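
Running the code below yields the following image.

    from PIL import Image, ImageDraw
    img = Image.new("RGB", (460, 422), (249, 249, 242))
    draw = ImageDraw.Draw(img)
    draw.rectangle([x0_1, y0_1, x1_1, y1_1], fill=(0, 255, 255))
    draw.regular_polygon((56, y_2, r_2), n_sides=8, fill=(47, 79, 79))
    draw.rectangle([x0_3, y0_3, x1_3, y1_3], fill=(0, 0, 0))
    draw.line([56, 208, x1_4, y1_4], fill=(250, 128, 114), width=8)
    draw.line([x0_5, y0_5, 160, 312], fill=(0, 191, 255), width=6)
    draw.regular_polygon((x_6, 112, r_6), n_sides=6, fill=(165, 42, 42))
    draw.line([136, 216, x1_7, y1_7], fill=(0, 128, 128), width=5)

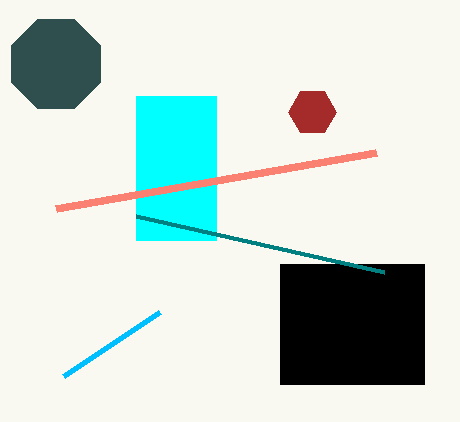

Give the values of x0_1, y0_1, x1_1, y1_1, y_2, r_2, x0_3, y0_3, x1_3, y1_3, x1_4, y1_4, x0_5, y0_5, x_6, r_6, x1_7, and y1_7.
x0_1 = 136; y0_1 = 96; x1_1 = 216; y1_1 = 240; y_2 = 64; r_2 = 48; x0_3 = 280; y0_3 = 264; x1_3 = 424; y1_3 = 384; x1_4 = 376; y1_4 = 152; x0_5 = 64; y0_5 = 376; x_6 = 312; r_6 = 24; x1_7 = 384; y1_7 = 272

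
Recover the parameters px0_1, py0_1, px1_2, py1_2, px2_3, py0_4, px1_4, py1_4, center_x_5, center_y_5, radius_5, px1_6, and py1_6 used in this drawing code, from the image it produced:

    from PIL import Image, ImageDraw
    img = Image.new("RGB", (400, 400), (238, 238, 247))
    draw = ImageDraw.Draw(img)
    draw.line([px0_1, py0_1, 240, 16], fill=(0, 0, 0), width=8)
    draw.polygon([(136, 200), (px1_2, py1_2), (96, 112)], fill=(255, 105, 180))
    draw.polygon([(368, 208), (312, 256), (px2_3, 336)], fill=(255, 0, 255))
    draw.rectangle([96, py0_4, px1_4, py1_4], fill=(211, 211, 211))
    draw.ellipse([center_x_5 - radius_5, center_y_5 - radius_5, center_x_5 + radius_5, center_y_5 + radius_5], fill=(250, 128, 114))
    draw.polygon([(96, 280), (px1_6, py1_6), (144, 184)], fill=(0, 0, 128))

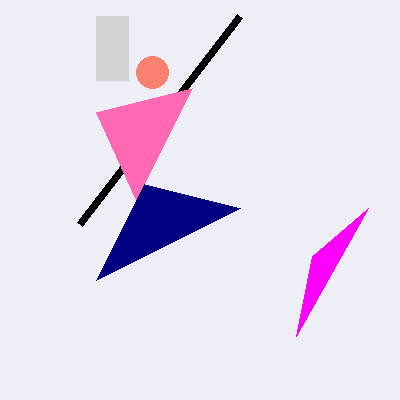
px0_1 = 80; py0_1 = 224; px1_2 = 192; py1_2 = 88; px2_3 = 296; py0_4 = 16; px1_4 = 128; py1_4 = 80; center_x_5 = 152; center_y_5 = 72; radius_5 = 16; px1_6 = 240; py1_6 = 208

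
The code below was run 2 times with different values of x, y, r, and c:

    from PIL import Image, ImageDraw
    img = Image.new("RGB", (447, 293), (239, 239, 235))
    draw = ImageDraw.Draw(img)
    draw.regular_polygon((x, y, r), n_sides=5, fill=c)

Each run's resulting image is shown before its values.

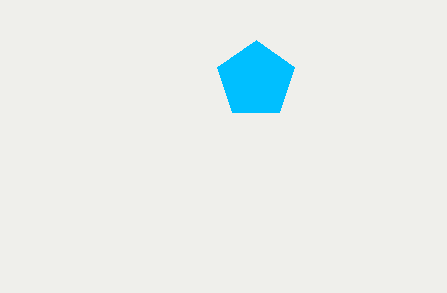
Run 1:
x = 256
y = 80
r = 40
c = 'deepskyblue'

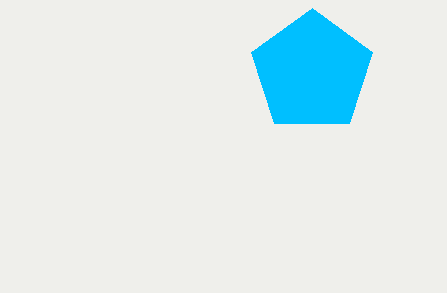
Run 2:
x = 312
y = 72
r = 64
c = 'deepskyblue'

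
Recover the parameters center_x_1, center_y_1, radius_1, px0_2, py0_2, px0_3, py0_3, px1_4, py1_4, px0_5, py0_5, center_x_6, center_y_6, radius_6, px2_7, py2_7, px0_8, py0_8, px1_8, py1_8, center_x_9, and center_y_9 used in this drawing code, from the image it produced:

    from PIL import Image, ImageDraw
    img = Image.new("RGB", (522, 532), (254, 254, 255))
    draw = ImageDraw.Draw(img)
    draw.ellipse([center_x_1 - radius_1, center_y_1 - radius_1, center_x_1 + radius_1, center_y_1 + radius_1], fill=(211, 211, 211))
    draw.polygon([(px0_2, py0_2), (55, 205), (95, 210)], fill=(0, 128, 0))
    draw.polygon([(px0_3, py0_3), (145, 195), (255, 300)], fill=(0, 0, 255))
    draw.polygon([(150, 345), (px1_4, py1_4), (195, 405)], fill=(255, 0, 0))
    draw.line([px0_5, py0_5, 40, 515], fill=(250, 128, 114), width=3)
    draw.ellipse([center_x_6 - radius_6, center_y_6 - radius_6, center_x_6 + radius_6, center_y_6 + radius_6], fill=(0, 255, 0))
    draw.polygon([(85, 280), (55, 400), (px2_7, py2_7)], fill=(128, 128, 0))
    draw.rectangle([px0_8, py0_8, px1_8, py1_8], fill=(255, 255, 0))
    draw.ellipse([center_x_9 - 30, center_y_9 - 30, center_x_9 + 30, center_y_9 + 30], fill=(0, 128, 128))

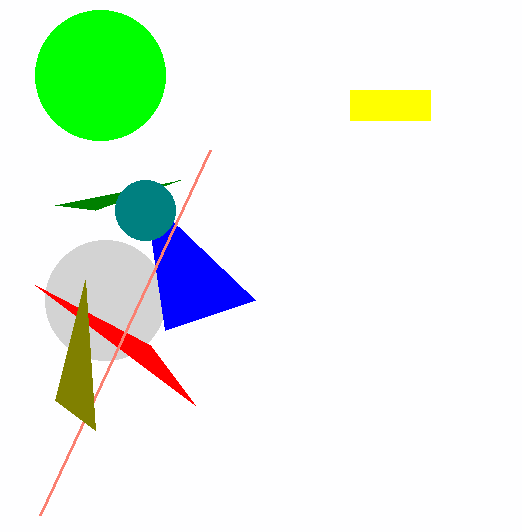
center_x_1 = 105, center_y_1 = 300, radius_1 = 60, px0_2 = 180, py0_2 = 180, px0_3 = 165, py0_3 = 330, px1_4 = 35, py1_4 = 285, px0_5 = 210, py0_5 = 150, center_x_6 = 100, center_y_6 = 75, radius_6 = 65, px2_7 = 95, py2_7 = 430, px0_8 = 350, py0_8 = 90, px1_8 = 430, py1_8 = 120, center_x_9 = 145, center_y_9 = 210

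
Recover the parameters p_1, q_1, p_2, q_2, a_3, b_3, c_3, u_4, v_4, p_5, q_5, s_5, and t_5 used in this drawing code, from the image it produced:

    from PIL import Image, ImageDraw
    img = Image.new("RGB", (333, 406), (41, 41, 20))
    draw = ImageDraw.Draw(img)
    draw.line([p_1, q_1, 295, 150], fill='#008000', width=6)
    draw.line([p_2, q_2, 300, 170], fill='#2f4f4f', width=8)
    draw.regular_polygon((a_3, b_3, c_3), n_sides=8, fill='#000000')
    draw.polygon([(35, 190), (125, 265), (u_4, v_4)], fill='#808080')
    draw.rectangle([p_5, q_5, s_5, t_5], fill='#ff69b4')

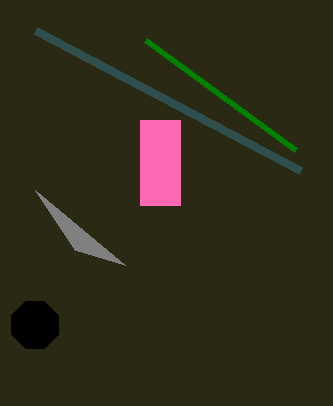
p_1 = 145
q_1 = 40
p_2 = 35
q_2 = 30
a_3 = 35
b_3 = 325
c_3 = 25
u_4 = 75
v_4 = 250
p_5 = 140
q_5 = 120
s_5 = 180
t_5 = 205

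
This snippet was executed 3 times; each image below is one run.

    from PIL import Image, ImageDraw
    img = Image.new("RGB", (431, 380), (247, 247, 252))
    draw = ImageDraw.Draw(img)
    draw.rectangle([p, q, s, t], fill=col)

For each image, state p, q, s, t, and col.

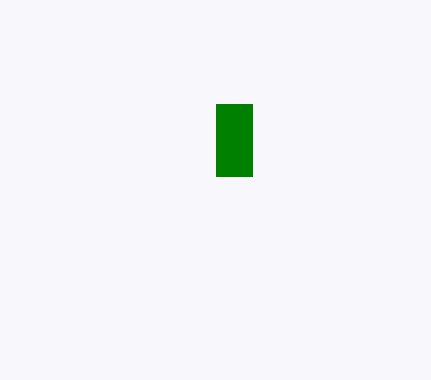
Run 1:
p = 216
q = 104
s = 252
t = 176
col = 'green'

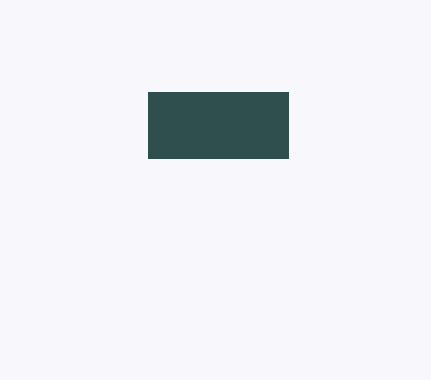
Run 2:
p = 148
q = 92
s = 288
t = 158
col = 'darkslategray'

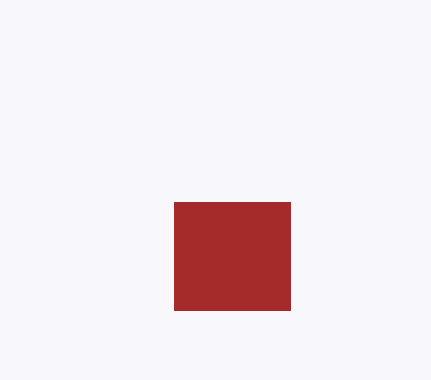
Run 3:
p = 174
q = 202
s = 290
t = 310
col = 'brown'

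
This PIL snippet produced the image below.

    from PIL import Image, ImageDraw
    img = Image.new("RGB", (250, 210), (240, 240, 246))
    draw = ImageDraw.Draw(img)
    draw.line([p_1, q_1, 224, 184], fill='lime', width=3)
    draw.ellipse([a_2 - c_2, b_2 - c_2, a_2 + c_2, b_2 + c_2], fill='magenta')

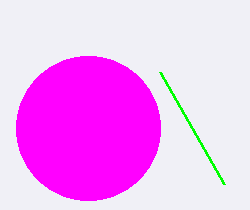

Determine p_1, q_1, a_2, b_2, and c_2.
p_1 = 160
q_1 = 72
a_2 = 88
b_2 = 128
c_2 = 72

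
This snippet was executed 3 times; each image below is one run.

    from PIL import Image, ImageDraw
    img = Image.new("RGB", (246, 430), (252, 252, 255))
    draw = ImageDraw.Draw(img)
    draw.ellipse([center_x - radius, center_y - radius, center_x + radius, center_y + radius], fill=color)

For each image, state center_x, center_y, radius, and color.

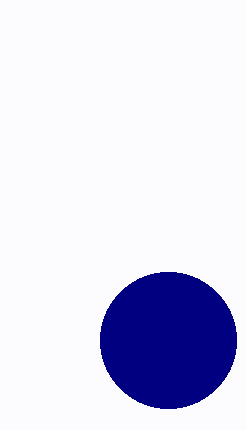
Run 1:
center_x = 168; center_y = 340; radius = 68; color = 'navy'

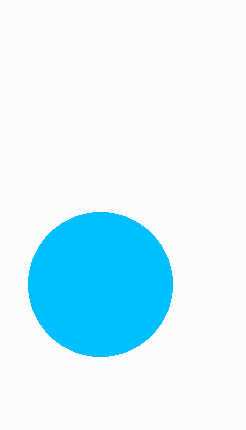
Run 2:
center_x = 100, center_y = 284, radius = 72, color = 'deepskyblue'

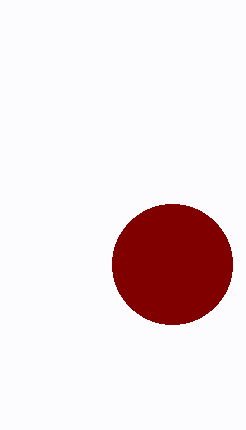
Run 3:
center_x = 172, center_y = 264, radius = 60, color = 'maroon'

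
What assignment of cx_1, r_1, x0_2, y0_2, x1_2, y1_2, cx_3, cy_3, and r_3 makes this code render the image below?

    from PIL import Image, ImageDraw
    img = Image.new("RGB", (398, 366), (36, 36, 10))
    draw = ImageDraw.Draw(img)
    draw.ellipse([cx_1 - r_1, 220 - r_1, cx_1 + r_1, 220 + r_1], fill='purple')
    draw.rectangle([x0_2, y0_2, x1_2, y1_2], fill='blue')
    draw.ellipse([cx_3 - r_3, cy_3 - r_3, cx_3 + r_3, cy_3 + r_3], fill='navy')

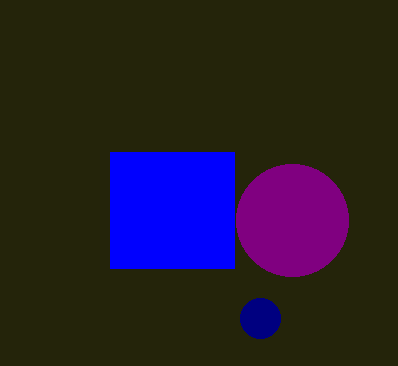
cx_1 = 292; r_1 = 56; x0_2 = 110; y0_2 = 152; x1_2 = 234; y1_2 = 268; cx_3 = 260; cy_3 = 318; r_3 = 20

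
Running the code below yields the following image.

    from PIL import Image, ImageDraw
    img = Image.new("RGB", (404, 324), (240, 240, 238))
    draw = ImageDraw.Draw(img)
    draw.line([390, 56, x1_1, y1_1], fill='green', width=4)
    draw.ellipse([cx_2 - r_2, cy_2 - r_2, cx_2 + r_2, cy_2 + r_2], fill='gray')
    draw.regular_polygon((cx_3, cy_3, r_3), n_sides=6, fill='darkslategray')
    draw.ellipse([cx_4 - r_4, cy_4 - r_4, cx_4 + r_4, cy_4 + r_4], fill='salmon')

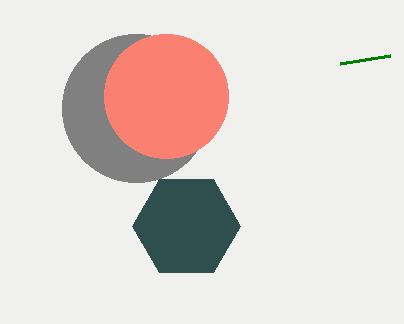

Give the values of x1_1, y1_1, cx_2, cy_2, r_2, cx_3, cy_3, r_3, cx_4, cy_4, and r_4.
x1_1 = 340; y1_1 = 64; cx_2 = 136; cy_2 = 108; r_2 = 74; cx_3 = 186; cy_3 = 226; r_3 = 54; cx_4 = 166; cy_4 = 96; r_4 = 62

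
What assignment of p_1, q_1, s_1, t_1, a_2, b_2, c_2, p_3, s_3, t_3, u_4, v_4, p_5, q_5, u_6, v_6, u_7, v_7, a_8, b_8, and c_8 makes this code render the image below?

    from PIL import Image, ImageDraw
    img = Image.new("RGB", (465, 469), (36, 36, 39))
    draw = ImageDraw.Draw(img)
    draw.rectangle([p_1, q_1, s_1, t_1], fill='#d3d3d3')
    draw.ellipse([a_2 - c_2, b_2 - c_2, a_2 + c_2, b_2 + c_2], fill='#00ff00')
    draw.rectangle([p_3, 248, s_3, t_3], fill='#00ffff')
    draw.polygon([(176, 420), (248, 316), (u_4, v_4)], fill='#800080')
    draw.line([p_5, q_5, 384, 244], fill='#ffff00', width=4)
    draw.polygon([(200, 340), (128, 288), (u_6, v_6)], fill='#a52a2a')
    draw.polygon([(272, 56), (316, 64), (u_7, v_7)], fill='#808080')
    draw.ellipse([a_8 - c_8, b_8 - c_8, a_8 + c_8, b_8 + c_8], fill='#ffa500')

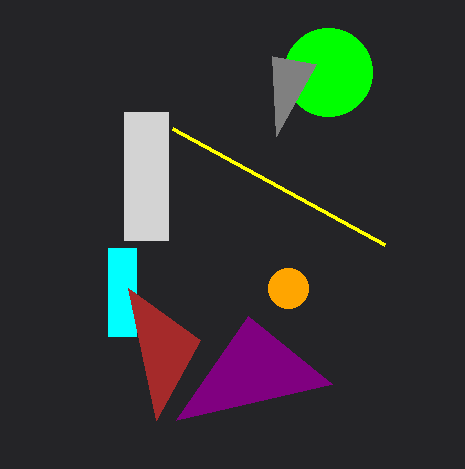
p_1 = 124
q_1 = 112
s_1 = 168
t_1 = 240
a_2 = 328
b_2 = 72
c_2 = 44
p_3 = 108
s_3 = 136
t_3 = 336
u_4 = 332
v_4 = 384
p_5 = 172
q_5 = 128
u_6 = 156
v_6 = 420
u_7 = 276
v_7 = 136
a_8 = 288
b_8 = 288
c_8 = 20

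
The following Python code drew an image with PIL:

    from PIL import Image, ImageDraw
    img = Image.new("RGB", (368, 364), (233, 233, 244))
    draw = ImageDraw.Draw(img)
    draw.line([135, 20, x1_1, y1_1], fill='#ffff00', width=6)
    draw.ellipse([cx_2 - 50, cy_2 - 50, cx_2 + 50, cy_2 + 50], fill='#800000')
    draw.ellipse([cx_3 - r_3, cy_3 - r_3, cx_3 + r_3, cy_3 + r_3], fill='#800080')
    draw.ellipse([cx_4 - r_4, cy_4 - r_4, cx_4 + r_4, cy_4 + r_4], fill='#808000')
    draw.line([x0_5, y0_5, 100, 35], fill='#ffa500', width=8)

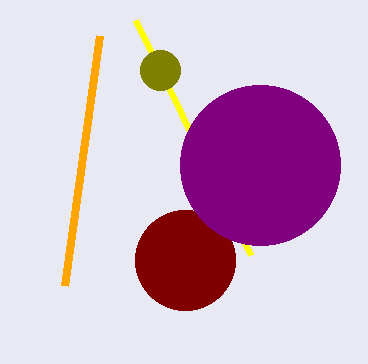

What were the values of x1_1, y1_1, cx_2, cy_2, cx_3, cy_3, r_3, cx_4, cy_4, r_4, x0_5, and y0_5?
x1_1 = 250; y1_1 = 255; cx_2 = 185; cy_2 = 260; cx_3 = 260; cy_3 = 165; r_3 = 80; cx_4 = 160; cy_4 = 70; r_4 = 20; x0_5 = 65; y0_5 = 285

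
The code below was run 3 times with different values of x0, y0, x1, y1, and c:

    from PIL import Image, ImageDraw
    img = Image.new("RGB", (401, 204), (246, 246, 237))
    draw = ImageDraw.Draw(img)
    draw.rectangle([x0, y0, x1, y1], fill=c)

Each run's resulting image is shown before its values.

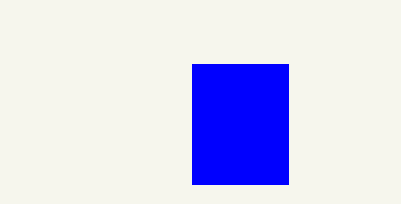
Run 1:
x0 = 192
y0 = 64
x1 = 288
y1 = 184
c = 'blue'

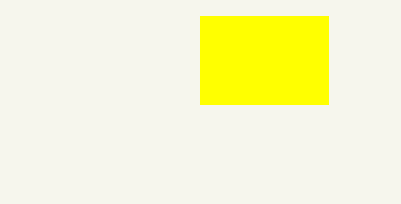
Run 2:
x0 = 200, y0 = 16, x1 = 328, y1 = 104, c = 'yellow'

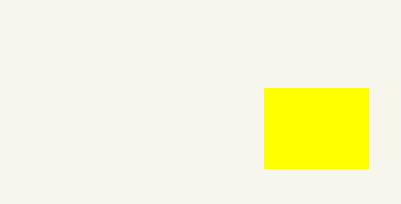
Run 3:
x0 = 264, y0 = 88, x1 = 368, y1 = 168, c = 'yellow'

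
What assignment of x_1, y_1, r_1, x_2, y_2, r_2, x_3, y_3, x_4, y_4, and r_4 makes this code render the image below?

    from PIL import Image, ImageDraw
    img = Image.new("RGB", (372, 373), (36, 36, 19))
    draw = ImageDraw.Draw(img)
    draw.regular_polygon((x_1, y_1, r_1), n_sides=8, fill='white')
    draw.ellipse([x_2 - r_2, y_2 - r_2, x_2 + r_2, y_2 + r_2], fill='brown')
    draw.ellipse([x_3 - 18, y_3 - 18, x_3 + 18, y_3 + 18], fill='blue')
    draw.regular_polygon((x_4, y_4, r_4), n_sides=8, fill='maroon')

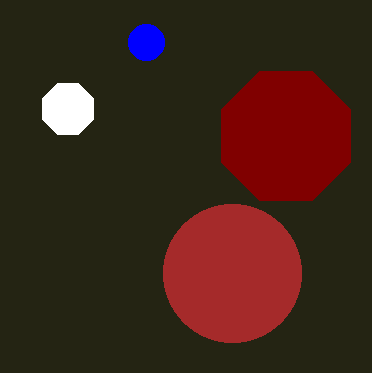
x_1 = 68; y_1 = 109; r_1 = 28; x_2 = 232; y_2 = 273; r_2 = 69; x_3 = 146; y_3 = 42; x_4 = 286; y_4 = 136; r_4 = 70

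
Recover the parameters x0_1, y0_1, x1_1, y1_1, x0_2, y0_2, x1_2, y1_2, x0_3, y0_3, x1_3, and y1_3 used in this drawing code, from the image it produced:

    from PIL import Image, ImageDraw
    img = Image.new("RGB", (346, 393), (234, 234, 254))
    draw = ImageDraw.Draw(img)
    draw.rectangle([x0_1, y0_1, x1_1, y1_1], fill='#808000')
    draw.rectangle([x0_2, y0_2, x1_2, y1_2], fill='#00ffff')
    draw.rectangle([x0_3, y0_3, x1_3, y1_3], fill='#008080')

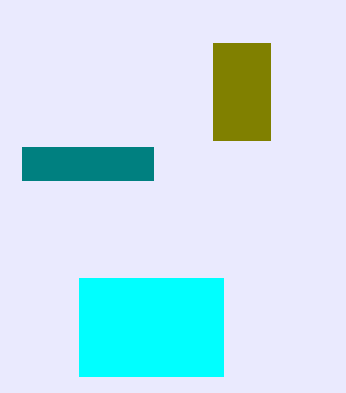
x0_1 = 213, y0_1 = 43, x1_1 = 270, y1_1 = 140, x0_2 = 79, y0_2 = 278, x1_2 = 223, y1_2 = 376, x0_3 = 22, y0_3 = 147, x1_3 = 153, y1_3 = 180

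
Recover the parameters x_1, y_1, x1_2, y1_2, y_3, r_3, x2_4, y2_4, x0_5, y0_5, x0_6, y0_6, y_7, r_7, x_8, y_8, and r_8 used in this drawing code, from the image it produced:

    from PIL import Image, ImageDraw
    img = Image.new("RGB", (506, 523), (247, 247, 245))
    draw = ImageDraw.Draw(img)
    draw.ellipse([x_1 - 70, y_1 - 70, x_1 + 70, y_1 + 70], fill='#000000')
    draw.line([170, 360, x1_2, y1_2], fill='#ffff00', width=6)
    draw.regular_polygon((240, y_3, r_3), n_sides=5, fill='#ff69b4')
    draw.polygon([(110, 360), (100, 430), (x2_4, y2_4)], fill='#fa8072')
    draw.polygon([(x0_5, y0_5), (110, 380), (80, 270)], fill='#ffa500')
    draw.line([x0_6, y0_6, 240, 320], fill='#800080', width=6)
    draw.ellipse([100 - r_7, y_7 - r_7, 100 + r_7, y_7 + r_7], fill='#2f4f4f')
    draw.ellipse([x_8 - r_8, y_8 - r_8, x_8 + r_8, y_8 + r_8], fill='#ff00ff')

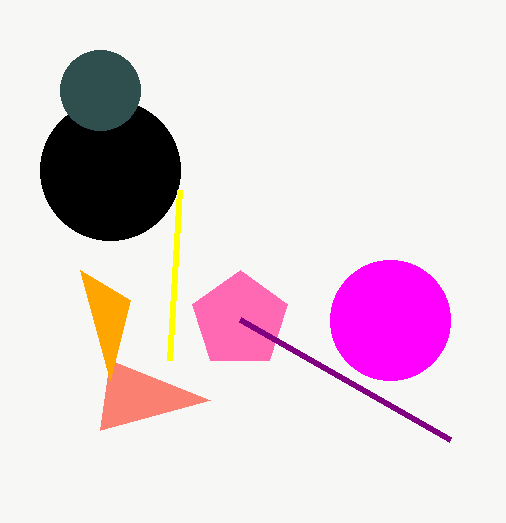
x_1 = 110; y_1 = 170; x1_2 = 180; y1_2 = 190; y_3 = 320; r_3 = 50; x2_4 = 210; y2_4 = 400; x0_5 = 130; y0_5 = 300; x0_6 = 450; y0_6 = 440; y_7 = 90; r_7 = 40; x_8 = 390; y_8 = 320; r_8 = 60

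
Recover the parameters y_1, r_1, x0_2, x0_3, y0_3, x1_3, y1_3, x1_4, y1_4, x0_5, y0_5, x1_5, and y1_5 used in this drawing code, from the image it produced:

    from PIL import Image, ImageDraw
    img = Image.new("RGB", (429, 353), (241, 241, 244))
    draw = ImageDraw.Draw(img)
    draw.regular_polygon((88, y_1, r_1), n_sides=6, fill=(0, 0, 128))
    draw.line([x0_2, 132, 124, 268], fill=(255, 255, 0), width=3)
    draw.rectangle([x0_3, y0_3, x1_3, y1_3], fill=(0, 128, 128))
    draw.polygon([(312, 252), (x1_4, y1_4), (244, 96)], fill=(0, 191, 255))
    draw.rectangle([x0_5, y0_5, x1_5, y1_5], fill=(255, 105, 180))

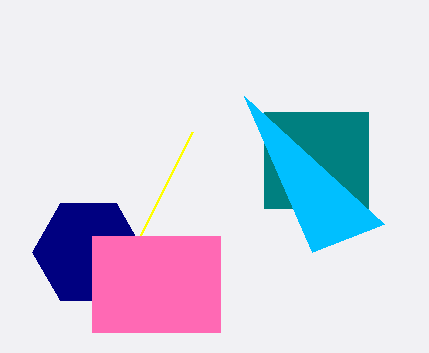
y_1 = 252
r_1 = 56
x0_2 = 192
x0_3 = 264
y0_3 = 112
x1_3 = 368
y1_3 = 208
x1_4 = 384
y1_4 = 224
x0_5 = 92
y0_5 = 236
x1_5 = 220
y1_5 = 332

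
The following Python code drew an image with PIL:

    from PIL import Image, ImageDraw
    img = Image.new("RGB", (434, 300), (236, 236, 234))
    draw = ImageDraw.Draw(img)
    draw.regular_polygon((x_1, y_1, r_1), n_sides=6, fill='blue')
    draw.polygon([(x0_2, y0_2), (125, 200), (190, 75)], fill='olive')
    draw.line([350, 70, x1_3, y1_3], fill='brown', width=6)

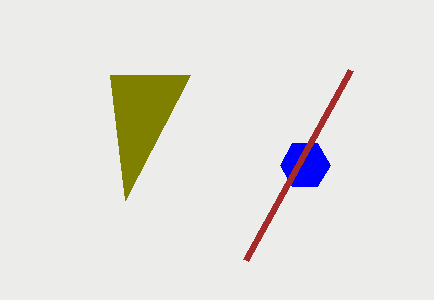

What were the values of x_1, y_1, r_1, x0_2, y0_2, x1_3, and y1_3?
x_1 = 305; y_1 = 165; r_1 = 25; x0_2 = 110; y0_2 = 75; x1_3 = 245; y1_3 = 260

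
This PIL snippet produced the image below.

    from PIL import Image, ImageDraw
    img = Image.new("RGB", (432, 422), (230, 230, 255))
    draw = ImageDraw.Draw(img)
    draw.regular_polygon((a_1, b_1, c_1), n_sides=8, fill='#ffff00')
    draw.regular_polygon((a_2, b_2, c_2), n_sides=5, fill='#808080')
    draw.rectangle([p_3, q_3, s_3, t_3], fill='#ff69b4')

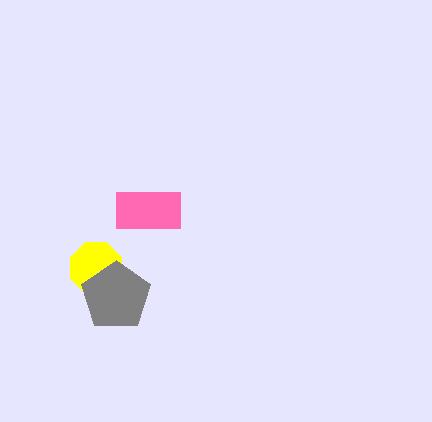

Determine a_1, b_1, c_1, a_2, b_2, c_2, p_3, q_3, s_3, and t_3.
a_1 = 96, b_1 = 268, c_1 = 28, a_2 = 116, b_2 = 296, c_2 = 36, p_3 = 116, q_3 = 192, s_3 = 180, t_3 = 228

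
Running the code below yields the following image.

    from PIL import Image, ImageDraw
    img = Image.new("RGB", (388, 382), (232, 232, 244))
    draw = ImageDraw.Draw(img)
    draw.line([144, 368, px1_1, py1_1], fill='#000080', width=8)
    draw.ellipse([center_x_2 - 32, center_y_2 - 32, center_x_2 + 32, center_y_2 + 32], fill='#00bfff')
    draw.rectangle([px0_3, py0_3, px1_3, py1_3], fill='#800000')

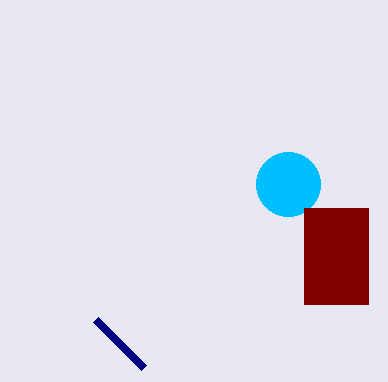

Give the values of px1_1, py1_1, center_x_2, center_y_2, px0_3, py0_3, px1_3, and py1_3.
px1_1 = 96
py1_1 = 320
center_x_2 = 288
center_y_2 = 184
px0_3 = 304
py0_3 = 208
px1_3 = 368
py1_3 = 304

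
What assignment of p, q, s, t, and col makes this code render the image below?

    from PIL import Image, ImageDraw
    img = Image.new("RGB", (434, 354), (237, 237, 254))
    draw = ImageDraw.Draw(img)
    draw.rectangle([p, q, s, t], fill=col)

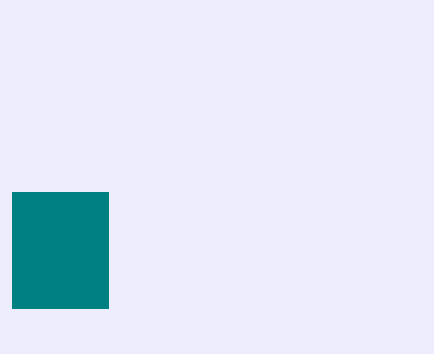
p = 12
q = 192
s = 108
t = 308
col = 'teal'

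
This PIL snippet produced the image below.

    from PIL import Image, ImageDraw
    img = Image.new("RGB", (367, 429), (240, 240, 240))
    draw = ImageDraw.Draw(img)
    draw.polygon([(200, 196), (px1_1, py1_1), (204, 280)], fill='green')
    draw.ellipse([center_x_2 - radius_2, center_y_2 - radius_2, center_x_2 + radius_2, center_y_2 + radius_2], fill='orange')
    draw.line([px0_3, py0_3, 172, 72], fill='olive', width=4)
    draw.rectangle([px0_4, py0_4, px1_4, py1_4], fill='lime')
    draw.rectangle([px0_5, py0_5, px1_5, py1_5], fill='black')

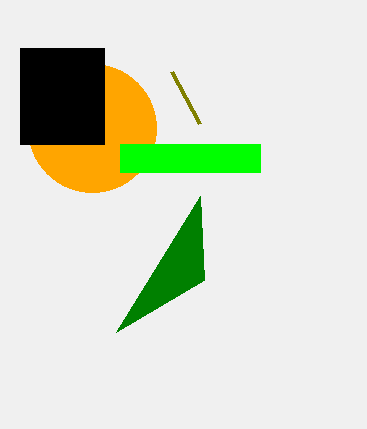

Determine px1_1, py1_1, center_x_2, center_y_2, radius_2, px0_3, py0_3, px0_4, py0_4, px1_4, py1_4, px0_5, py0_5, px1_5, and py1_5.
px1_1 = 116
py1_1 = 332
center_x_2 = 92
center_y_2 = 128
radius_2 = 64
px0_3 = 200
py0_3 = 124
px0_4 = 120
py0_4 = 144
px1_4 = 260
py1_4 = 172
px0_5 = 20
py0_5 = 48
px1_5 = 104
py1_5 = 144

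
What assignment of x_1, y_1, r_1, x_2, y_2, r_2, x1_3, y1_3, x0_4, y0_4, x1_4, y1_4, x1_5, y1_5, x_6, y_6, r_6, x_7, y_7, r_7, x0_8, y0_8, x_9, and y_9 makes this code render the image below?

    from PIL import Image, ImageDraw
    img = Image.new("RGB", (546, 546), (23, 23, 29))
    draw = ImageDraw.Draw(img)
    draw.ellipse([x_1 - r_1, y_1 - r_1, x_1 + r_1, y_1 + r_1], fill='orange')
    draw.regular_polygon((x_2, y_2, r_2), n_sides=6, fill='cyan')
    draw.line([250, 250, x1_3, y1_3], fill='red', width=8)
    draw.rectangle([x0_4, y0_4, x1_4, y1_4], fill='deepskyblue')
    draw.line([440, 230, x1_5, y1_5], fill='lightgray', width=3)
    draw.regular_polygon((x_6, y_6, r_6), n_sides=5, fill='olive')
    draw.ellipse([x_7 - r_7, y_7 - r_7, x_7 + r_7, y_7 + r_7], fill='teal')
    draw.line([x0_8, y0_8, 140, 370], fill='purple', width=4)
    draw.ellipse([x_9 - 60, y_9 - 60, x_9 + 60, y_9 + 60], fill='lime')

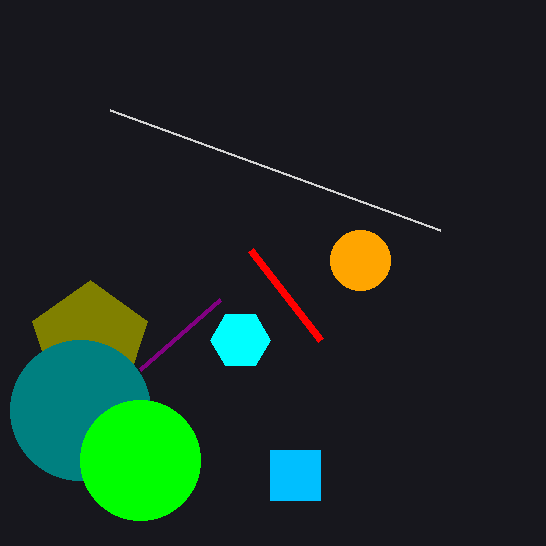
x_1 = 360
y_1 = 260
r_1 = 30
x_2 = 240
y_2 = 340
r_2 = 30
x1_3 = 320
y1_3 = 340
x0_4 = 270
y0_4 = 450
x1_4 = 320
y1_4 = 500
x1_5 = 110
y1_5 = 110
x_6 = 90
y_6 = 340
r_6 = 60
x_7 = 80
y_7 = 410
r_7 = 70
x0_8 = 220
y0_8 = 300
x_9 = 140
y_9 = 460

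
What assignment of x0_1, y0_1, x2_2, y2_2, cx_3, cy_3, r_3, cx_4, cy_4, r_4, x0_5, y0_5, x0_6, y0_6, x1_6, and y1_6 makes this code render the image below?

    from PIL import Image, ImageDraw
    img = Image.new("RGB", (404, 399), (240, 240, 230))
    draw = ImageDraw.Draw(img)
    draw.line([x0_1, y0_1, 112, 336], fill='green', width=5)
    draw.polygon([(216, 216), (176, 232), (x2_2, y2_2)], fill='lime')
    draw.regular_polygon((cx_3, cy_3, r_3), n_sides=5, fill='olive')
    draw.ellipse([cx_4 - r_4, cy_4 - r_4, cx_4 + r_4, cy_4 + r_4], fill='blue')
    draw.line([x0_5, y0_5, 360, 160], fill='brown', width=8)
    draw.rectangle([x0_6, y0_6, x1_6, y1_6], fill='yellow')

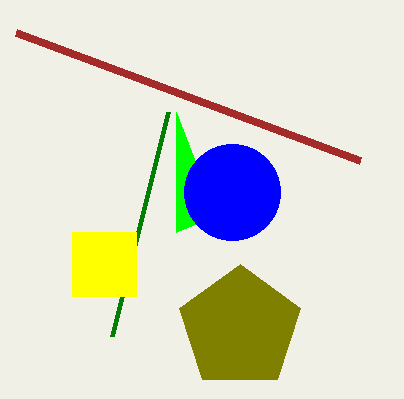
x0_1 = 168, y0_1 = 112, x2_2 = 176, y2_2 = 112, cx_3 = 240, cy_3 = 328, r_3 = 64, cx_4 = 232, cy_4 = 192, r_4 = 48, x0_5 = 16, y0_5 = 32, x0_6 = 72, y0_6 = 232, x1_6 = 136, y1_6 = 296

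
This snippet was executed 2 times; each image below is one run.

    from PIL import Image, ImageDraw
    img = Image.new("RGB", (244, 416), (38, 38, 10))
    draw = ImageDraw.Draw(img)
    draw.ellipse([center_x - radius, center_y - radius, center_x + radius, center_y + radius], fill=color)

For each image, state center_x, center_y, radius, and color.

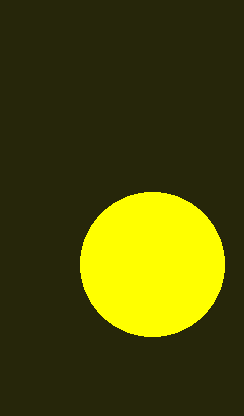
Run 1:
center_x = 152
center_y = 264
radius = 72
color = 'yellow'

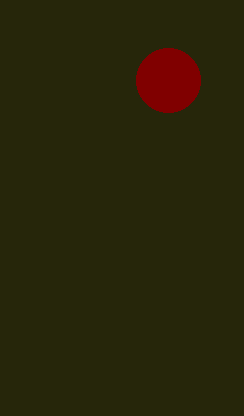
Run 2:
center_x = 168; center_y = 80; radius = 32; color = 'maroon'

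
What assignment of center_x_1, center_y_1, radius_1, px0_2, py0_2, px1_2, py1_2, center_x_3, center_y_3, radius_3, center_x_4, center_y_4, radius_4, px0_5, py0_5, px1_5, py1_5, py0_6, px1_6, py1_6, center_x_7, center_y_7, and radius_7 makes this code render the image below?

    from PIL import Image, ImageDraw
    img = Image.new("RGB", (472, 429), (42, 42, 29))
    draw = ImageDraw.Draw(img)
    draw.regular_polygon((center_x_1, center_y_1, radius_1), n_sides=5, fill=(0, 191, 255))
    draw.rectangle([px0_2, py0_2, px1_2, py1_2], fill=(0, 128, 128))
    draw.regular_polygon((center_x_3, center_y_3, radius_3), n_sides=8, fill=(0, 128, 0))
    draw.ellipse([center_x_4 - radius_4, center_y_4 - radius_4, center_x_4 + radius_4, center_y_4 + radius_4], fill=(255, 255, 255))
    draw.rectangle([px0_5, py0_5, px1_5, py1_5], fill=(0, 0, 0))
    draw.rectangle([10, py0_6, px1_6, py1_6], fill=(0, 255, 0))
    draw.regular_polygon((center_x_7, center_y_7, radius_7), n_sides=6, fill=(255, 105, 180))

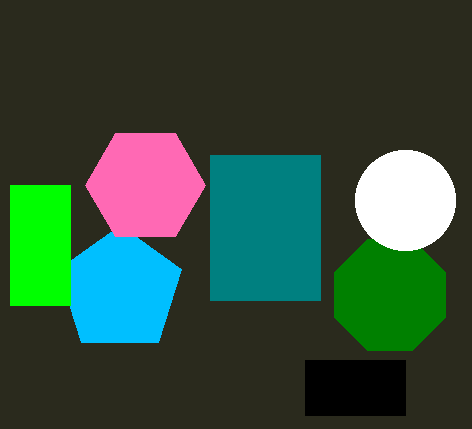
center_x_1 = 120
center_y_1 = 290
radius_1 = 65
px0_2 = 210
py0_2 = 155
px1_2 = 320
py1_2 = 300
center_x_3 = 390
center_y_3 = 295
radius_3 = 60
center_x_4 = 405
center_y_4 = 200
radius_4 = 50
px0_5 = 305
py0_5 = 360
px1_5 = 405
py1_5 = 415
py0_6 = 185
px1_6 = 70
py1_6 = 305
center_x_7 = 145
center_y_7 = 185
radius_7 = 60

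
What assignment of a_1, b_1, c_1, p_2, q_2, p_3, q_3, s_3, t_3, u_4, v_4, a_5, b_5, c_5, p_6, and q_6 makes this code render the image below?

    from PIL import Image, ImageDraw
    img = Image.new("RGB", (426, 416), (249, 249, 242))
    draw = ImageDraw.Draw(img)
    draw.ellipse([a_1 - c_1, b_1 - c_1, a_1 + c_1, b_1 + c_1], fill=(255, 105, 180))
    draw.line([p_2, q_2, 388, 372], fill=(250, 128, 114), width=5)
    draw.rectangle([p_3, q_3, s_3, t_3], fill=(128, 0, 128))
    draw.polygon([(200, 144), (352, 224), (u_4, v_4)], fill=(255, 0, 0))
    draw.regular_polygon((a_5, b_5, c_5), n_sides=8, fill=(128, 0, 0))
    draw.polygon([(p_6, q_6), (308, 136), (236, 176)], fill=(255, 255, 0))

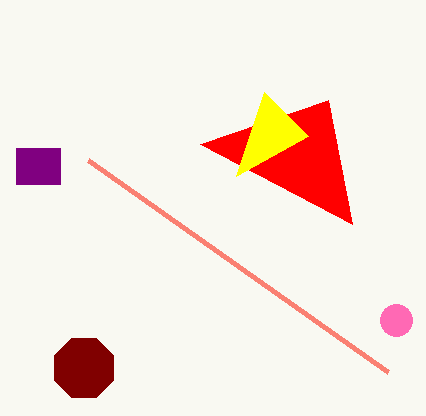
a_1 = 396, b_1 = 320, c_1 = 16, p_2 = 88, q_2 = 160, p_3 = 16, q_3 = 148, s_3 = 60, t_3 = 184, u_4 = 328, v_4 = 100, a_5 = 84, b_5 = 368, c_5 = 32, p_6 = 264, q_6 = 92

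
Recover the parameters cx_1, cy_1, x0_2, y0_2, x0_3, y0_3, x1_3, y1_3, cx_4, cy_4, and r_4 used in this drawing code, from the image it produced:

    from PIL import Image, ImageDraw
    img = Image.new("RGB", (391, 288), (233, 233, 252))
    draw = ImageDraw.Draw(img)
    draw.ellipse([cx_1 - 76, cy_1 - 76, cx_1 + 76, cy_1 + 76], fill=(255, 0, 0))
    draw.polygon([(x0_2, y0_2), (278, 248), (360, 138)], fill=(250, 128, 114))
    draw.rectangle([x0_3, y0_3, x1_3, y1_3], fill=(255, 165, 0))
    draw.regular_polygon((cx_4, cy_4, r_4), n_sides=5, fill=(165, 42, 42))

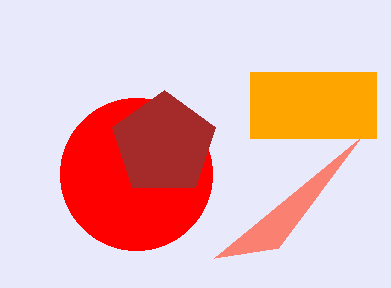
cx_1 = 136
cy_1 = 174
x0_2 = 214
y0_2 = 258
x0_3 = 250
y0_3 = 72
x1_3 = 376
y1_3 = 138
cx_4 = 164
cy_4 = 144
r_4 = 54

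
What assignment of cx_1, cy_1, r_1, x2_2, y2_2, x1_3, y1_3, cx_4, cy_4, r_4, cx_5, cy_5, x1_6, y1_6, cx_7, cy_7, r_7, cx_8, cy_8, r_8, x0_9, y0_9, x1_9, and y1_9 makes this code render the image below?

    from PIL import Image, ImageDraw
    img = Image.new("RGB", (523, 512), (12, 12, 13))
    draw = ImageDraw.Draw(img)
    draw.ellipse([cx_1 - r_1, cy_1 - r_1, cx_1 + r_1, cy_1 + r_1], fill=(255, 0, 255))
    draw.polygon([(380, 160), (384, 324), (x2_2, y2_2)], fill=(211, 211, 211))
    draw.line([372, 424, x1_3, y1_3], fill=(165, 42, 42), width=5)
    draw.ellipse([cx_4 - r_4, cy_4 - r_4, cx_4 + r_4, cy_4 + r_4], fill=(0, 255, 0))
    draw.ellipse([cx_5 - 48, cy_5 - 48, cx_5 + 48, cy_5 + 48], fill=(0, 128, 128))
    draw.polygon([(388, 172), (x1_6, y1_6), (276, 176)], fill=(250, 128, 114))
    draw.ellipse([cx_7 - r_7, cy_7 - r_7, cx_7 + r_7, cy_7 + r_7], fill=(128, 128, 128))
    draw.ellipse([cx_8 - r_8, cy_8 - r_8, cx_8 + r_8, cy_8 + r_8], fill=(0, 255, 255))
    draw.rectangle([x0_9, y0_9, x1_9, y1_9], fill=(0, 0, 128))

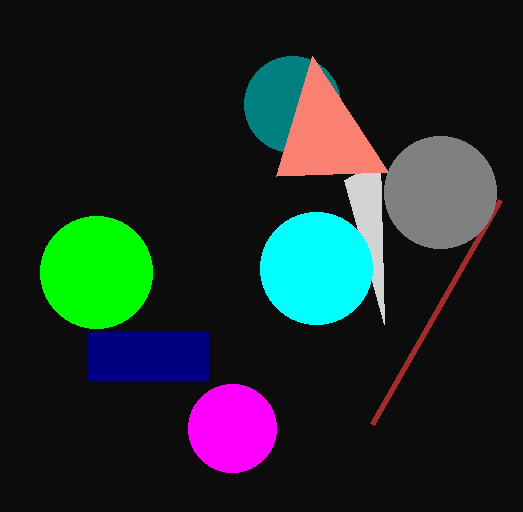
cx_1 = 232; cy_1 = 428; r_1 = 44; x2_2 = 344; y2_2 = 180; x1_3 = 500; y1_3 = 200; cx_4 = 96; cy_4 = 272; r_4 = 56; cx_5 = 292; cy_5 = 104; x1_6 = 312; y1_6 = 56; cx_7 = 440; cy_7 = 192; r_7 = 56; cx_8 = 316; cy_8 = 268; r_8 = 56; x0_9 = 88; y0_9 = 332; x1_9 = 208; y1_9 = 380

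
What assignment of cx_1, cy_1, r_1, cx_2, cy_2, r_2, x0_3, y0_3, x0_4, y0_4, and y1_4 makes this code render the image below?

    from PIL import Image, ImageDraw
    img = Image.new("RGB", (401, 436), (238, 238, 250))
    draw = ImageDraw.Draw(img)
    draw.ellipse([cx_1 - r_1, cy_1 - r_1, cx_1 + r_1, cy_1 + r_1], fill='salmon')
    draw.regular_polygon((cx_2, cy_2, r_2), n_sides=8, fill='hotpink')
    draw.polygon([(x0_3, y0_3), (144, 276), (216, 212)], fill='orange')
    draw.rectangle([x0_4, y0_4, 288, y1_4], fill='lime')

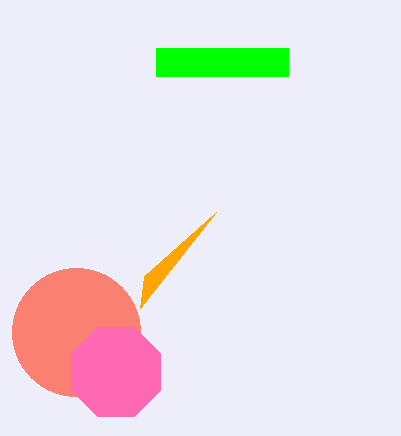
cx_1 = 76; cy_1 = 332; r_1 = 64; cx_2 = 116; cy_2 = 372; r_2 = 48; x0_3 = 140; y0_3 = 308; x0_4 = 156; y0_4 = 48; y1_4 = 76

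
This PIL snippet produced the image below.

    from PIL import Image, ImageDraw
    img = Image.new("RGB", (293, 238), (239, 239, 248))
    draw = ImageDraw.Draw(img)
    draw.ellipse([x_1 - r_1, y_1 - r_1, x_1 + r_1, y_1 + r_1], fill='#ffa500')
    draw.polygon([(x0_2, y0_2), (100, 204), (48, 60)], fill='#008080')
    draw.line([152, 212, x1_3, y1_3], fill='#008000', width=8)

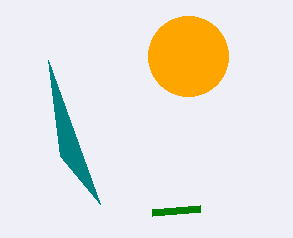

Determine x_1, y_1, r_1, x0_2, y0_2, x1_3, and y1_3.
x_1 = 188, y_1 = 56, r_1 = 40, x0_2 = 60, y0_2 = 156, x1_3 = 200, y1_3 = 208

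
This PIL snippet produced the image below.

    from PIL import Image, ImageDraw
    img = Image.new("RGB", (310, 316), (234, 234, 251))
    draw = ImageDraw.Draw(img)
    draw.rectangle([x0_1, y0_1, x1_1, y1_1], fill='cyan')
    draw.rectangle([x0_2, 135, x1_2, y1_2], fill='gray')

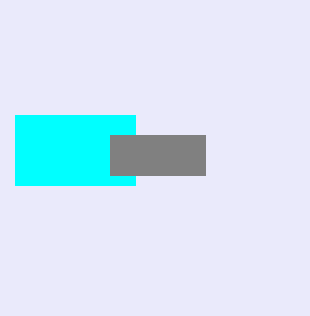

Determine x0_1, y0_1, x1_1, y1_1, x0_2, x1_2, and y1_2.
x0_1 = 15, y0_1 = 115, x1_1 = 135, y1_1 = 185, x0_2 = 110, x1_2 = 205, y1_2 = 175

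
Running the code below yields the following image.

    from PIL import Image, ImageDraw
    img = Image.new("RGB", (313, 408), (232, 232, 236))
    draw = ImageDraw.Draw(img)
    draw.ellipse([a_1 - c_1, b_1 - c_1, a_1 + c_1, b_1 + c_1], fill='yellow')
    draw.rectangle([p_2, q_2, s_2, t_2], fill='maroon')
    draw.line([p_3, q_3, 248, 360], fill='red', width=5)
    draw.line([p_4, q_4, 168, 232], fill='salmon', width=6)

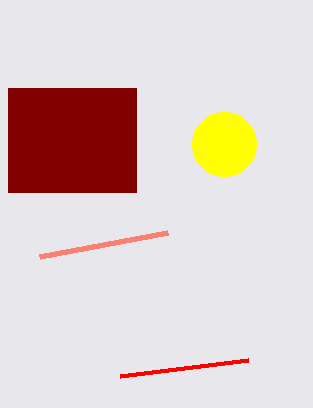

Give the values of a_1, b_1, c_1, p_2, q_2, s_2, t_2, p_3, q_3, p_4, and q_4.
a_1 = 224, b_1 = 144, c_1 = 32, p_2 = 8, q_2 = 88, s_2 = 136, t_2 = 192, p_3 = 120, q_3 = 376, p_4 = 40, q_4 = 256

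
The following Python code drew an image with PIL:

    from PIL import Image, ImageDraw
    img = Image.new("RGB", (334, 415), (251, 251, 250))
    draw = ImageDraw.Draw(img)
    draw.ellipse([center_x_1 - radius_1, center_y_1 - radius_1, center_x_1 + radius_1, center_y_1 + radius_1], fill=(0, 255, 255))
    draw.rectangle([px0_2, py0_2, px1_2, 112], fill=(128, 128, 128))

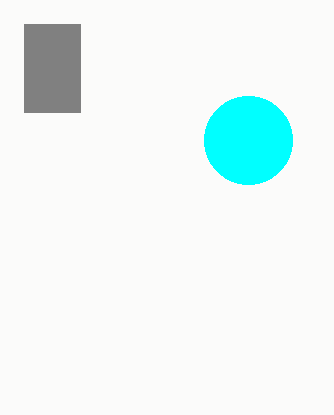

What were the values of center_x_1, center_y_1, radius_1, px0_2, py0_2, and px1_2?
center_x_1 = 248, center_y_1 = 140, radius_1 = 44, px0_2 = 24, py0_2 = 24, px1_2 = 80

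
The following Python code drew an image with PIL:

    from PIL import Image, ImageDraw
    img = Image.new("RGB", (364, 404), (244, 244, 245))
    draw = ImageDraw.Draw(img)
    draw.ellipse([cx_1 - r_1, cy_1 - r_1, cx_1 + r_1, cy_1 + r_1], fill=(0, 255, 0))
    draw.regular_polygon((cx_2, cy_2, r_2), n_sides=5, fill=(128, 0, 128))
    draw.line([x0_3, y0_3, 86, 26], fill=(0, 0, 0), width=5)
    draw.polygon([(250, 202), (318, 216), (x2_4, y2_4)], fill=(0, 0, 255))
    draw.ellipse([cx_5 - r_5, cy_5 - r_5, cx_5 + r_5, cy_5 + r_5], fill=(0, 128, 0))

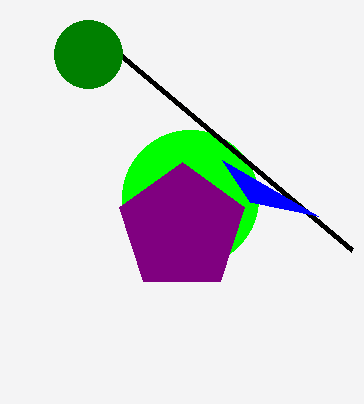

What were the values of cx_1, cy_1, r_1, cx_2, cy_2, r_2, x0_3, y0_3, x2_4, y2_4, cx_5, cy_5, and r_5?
cx_1 = 190, cy_1 = 198, r_1 = 68, cx_2 = 182, cy_2 = 228, r_2 = 66, x0_3 = 352, y0_3 = 250, x2_4 = 222, y2_4 = 160, cx_5 = 88, cy_5 = 54, r_5 = 34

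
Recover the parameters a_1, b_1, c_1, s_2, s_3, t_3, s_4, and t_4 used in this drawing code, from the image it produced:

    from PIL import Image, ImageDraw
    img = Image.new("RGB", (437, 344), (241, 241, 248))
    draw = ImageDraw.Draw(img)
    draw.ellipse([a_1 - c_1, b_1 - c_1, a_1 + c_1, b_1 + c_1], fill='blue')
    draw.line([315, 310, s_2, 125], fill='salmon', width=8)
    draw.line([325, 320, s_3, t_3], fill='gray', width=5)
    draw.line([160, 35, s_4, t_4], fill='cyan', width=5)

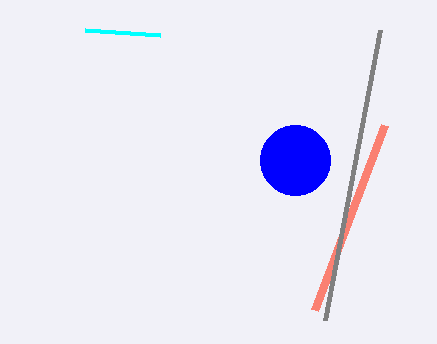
a_1 = 295
b_1 = 160
c_1 = 35
s_2 = 385
s_3 = 380
t_3 = 30
s_4 = 85
t_4 = 30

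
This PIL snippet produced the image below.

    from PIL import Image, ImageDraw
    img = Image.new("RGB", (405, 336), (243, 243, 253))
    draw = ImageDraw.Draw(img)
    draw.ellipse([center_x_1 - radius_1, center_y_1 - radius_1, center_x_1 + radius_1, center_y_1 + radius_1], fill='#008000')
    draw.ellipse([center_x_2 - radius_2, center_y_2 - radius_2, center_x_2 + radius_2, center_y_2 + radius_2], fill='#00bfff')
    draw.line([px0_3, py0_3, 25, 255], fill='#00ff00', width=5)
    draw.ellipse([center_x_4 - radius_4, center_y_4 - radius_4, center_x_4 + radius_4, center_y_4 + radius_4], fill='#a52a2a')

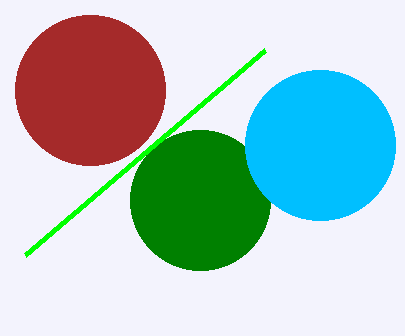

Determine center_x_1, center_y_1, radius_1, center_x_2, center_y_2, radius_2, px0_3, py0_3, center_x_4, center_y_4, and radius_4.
center_x_1 = 200; center_y_1 = 200; radius_1 = 70; center_x_2 = 320; center_y_2 = 145; radius_2 = 75; px0_3 = 265; py0_3 = 50; center_x_4 = 90; center_y_4 = 90; radius_4 = 75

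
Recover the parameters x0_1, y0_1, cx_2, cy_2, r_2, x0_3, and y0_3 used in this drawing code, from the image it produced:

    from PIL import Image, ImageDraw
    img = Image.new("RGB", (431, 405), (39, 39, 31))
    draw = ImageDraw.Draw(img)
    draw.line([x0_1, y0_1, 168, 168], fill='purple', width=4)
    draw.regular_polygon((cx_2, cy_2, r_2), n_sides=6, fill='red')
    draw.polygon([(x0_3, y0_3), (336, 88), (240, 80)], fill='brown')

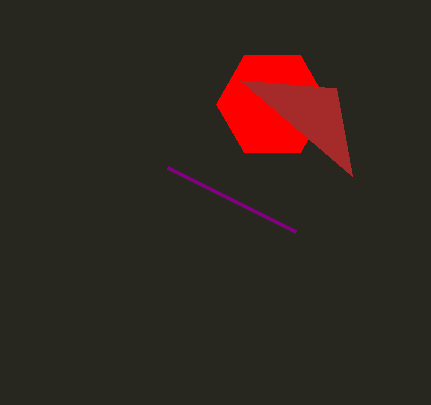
x0_1 = 296, y0_1 = 232, cx_2 = 272, cy_2 = 104, r_2 = 56, x0_3 = 352, y0_3 = 176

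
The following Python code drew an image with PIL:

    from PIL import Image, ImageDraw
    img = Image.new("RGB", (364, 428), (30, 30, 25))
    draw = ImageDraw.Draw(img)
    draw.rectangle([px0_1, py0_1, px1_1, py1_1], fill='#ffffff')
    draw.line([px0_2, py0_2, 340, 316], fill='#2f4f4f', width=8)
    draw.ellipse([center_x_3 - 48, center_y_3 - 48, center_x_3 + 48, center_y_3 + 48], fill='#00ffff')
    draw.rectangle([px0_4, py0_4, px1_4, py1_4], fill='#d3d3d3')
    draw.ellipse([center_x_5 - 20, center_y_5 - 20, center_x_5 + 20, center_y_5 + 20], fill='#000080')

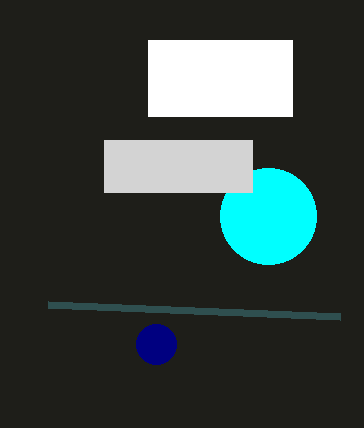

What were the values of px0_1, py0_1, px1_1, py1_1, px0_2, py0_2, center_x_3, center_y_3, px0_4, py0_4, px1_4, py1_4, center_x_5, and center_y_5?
px0_1 = 148, py0_1 = 40, px1_1 = 292, py1_1 = 116, px0_2 = 48, py0_2 = 304, center_x_3 = 268, center_y_3 = 216, px0_4 = 104, py0_4 = 140, px1_4 = 252, py1_4 = 192, center_x_5 = 156, center_y_5 = 344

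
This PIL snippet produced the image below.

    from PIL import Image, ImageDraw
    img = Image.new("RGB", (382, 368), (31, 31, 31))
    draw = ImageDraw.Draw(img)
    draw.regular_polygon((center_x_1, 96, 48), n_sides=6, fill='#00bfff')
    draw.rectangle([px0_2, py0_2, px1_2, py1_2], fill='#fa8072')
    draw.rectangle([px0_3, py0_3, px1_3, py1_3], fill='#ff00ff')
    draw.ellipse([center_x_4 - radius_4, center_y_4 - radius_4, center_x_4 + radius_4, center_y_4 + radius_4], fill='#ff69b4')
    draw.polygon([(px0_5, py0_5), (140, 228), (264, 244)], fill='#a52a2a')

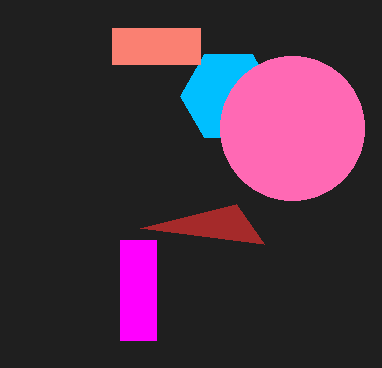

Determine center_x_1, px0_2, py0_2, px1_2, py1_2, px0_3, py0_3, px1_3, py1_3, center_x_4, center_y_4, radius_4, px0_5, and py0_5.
center_x_1 = 228; px0_2 = 112; py0_2 = 28; px1_2 = 200; py1_2 = 64; px0_3 = 120; py0_3 = 240; px1_3 = 156; py1_3 = 340; center_x_4 = 292; center_y_4 = 128; radius_4 = 72; px0_5 = 236; py0_5 = 204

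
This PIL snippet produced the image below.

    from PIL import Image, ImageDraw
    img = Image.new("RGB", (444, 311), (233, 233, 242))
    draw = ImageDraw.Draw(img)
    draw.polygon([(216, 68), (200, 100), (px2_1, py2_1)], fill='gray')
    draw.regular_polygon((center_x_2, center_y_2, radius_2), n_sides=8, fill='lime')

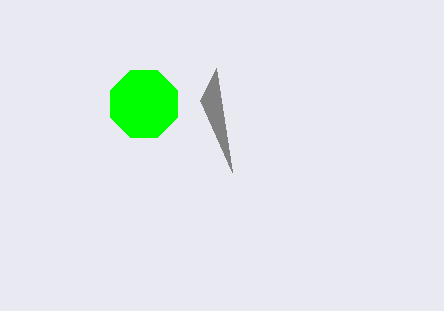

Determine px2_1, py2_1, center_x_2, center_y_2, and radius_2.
px2_1 = 232; py2_1 = 172; center_x_2 = 144; center_y_2 = 104; radius_2 = 36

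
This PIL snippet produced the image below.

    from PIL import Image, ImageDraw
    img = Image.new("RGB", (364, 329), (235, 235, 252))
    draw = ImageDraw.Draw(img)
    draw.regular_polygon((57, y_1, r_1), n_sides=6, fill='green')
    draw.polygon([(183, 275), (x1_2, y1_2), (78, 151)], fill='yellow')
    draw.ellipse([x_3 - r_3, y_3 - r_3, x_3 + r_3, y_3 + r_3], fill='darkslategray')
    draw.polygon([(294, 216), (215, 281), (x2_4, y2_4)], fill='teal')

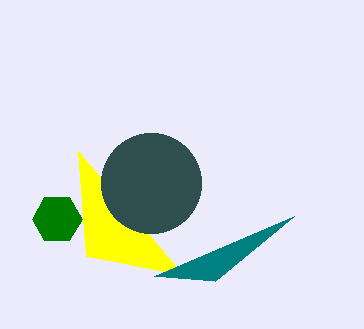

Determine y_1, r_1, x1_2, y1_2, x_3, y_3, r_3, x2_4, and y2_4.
y_1 = 219, r_1 = 25, x1_2 = 86, y1_2 = 256, x_3 = 151, y_3 = 183, r_3 = 50, x2_4 = 154, y2_4 = 276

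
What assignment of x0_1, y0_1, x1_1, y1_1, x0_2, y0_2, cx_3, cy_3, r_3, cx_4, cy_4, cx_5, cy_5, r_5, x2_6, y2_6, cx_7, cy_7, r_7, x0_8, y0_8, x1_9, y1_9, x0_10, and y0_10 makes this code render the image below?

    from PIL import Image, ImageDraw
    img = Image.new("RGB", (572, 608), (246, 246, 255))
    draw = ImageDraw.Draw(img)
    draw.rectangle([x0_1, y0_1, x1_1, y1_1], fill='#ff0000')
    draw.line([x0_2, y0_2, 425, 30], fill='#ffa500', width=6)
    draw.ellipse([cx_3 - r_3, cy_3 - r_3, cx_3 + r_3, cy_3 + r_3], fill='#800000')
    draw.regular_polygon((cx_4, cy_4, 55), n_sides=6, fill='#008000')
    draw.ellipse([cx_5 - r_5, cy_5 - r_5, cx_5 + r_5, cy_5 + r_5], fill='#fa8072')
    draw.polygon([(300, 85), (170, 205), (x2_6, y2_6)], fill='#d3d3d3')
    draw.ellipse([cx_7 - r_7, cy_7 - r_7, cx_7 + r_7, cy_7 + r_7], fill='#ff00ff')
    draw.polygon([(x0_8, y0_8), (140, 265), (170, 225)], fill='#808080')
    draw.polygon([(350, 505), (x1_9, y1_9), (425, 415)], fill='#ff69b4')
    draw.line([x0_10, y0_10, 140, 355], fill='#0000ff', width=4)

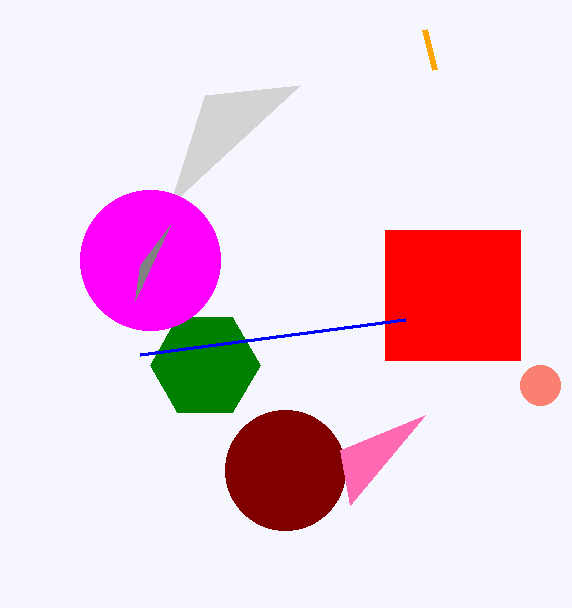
x0_1 = 385; y0_1 = 230; x1_1 = 520; y1_1 = 360; x0_2 = 435; y0_2 = 70; cx_3 = 285; cy_3 = 470; r_3 = 60; cx_4 = 205; cy_4 = 365; cx_5 = 540; cy_5 = 385; r_5 = 20; x2_6 = 205; y2_6 = 95; cx_7 = 150; cy_7 = 260; r_7 = 70; x0_8 = 135; y0_8 = 300; x1_9 = 340; y1_9 = 450; x0_10 = 405; y0_10 = 320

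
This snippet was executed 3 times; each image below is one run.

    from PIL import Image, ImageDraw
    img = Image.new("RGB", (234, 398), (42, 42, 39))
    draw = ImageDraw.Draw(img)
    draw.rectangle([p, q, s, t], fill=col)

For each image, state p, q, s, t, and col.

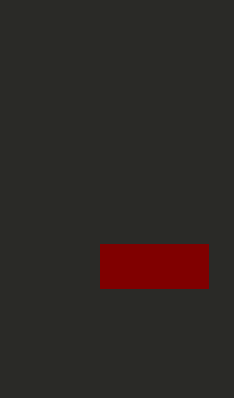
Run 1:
p = 100
q = 244
s = 208
t = 288
col = 'maroon'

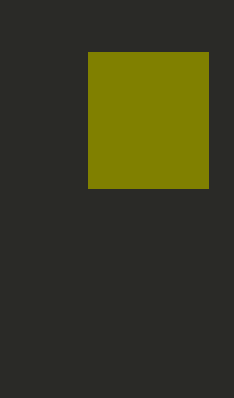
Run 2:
p = 88
q = 52
s = 208
t = 188
col = 'olive'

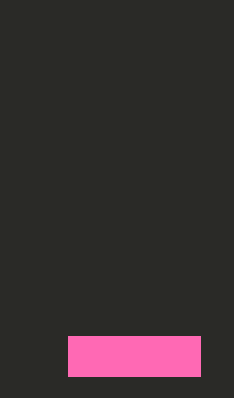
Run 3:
p = 68, q = 336, s = 200, t = 376, col = 'hotpink'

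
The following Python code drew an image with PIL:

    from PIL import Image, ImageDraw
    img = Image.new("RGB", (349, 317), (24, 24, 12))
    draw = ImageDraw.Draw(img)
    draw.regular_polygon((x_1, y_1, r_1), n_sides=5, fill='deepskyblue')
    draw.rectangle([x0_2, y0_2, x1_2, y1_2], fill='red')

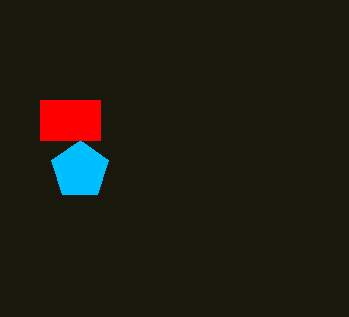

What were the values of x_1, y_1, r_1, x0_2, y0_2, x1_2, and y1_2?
x_1 = 80, y_1 = 170, r_1 = 30, x0_2 = 40, y0_2 = 100, x1_2 = 100, y1_2 = 140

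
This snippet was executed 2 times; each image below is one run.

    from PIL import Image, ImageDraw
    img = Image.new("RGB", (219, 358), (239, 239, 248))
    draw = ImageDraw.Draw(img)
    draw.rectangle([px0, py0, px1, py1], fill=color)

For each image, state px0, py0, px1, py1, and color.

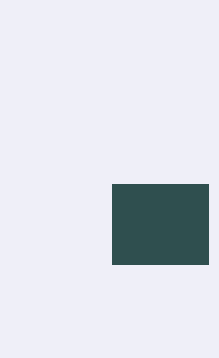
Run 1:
px0 = 112; py0 = 184; px1 = 208; py1 = 264; color = 'darkslategray'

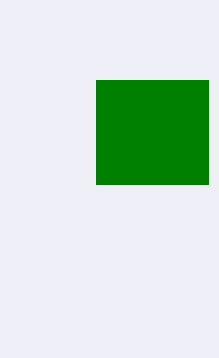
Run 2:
px0 = 96; py0 = 80; px1 = 208; py1 = 184; color = 'green'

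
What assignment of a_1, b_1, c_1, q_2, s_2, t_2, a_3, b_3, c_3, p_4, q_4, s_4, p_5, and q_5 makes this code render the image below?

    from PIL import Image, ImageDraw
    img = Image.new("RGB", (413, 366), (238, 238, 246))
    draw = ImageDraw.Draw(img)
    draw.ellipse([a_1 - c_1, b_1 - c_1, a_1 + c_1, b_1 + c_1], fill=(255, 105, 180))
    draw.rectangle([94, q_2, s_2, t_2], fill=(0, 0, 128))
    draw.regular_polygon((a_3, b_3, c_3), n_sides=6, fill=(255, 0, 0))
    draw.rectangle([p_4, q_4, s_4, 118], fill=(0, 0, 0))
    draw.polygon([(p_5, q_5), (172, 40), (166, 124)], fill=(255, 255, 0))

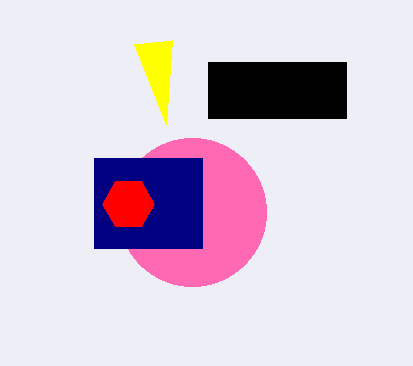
a_1 = 192; b_1 = 212; c_1 = 74; q_2 = 158; s_2 = 202; t_2 = 248; a_3 = 128; b_3 = 204; c_3 = 26; p_4 = 208; q_4 = 62; s_4 = 346; p_5 = 134; q_5 = 44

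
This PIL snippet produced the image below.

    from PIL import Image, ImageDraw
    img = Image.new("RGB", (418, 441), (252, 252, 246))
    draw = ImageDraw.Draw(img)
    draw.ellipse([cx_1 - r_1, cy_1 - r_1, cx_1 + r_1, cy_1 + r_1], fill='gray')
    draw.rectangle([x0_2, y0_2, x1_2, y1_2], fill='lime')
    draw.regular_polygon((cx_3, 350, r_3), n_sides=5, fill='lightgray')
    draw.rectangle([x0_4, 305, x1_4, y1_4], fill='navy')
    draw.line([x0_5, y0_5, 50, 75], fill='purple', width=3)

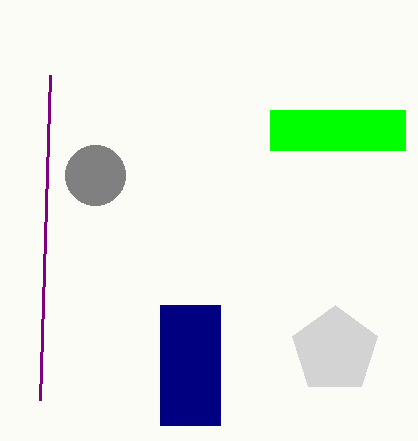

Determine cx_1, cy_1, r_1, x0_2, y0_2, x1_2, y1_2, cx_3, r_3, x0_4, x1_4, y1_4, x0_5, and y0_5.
cx_1 = 95; cy_1 = 175; r_1 = 30; x0_2 = 270; y0_2 = 110; x1_2 = 405; y1_2 = 150; cx_3 = 335; r_3 = 45; x0_4 = 160; x1_4 = 220; y1_4 = 425; x0_5 = 40; y0_5 = 400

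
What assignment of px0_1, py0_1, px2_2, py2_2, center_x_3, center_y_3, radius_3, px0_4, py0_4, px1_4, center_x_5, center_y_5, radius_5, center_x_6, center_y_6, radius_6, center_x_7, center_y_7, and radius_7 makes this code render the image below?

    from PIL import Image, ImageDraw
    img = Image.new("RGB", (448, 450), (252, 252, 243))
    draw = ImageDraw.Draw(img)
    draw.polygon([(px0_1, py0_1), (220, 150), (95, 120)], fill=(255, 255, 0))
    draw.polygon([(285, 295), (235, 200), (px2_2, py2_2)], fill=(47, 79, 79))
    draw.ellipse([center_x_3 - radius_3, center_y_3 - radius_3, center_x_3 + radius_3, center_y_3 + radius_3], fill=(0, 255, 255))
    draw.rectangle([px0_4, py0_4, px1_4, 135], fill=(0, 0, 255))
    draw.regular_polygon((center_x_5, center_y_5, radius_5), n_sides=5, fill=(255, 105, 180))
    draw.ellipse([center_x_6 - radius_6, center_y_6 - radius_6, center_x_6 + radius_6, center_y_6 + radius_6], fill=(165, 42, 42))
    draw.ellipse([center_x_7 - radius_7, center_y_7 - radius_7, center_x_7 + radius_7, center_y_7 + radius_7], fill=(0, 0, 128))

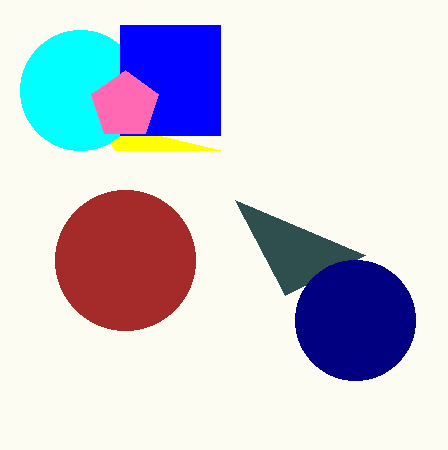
px0_1 = 115; py0_1 = 150; px2_2 = 365; py2_2 = 255; center_x_3 = 80; center_y_3 = 90; radius_3 = 60; px0_4 = 120; py0_4 = 25; px1_4 = 220; center_x_5 = 125; center_y_5 = 105; radius_5 = 35; center_x_6 = 125; center_y_6 = 260; radius_6 = 70; center_x_7 = 355; center_y_7 = 320; radius_7 = 60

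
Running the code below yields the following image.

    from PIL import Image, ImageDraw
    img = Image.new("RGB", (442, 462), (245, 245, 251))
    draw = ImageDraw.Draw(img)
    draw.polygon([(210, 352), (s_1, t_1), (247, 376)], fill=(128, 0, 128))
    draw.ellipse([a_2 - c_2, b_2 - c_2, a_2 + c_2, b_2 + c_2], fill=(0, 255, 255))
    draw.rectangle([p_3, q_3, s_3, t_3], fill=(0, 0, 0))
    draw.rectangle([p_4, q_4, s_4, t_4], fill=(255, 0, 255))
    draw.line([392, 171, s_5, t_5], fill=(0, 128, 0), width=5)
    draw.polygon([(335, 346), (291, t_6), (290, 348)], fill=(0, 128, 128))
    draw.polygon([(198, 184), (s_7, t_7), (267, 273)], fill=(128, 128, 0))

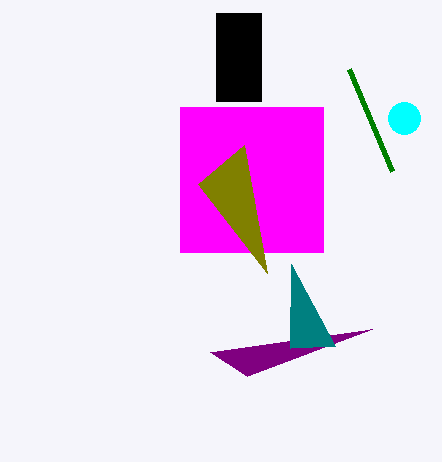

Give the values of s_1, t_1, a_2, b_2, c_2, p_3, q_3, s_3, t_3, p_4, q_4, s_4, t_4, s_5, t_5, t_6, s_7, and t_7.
s_1 = 372, t_1 = 329, a_2 = 404, b_2 = 118, c_2 = 16, p_3 = 216, q_3 = 13, s_3 = 261, t_3 = 101, p_4 = 180, q_4 = 107, s_4 = 323, t_4 = 252, s_5 = 349, t_5 = 69, t_6 = 264, s_7 = 244, t_7 = 145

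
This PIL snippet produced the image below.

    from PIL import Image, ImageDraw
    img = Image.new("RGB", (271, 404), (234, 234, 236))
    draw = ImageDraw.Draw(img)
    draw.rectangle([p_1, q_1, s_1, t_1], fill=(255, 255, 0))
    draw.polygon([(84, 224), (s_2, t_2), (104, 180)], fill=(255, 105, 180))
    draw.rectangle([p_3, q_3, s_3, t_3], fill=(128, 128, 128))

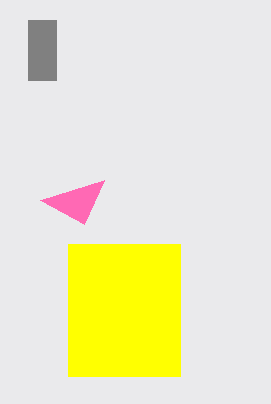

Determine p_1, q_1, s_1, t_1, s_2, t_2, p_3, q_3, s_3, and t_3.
p_1 = 68, q_1 = 244, s_1 = 180, t_1 = 376, s_2 = 40, t_2 = 200, p_3 = 28, q_3 = 20, s_3 = 56, t_3 = 80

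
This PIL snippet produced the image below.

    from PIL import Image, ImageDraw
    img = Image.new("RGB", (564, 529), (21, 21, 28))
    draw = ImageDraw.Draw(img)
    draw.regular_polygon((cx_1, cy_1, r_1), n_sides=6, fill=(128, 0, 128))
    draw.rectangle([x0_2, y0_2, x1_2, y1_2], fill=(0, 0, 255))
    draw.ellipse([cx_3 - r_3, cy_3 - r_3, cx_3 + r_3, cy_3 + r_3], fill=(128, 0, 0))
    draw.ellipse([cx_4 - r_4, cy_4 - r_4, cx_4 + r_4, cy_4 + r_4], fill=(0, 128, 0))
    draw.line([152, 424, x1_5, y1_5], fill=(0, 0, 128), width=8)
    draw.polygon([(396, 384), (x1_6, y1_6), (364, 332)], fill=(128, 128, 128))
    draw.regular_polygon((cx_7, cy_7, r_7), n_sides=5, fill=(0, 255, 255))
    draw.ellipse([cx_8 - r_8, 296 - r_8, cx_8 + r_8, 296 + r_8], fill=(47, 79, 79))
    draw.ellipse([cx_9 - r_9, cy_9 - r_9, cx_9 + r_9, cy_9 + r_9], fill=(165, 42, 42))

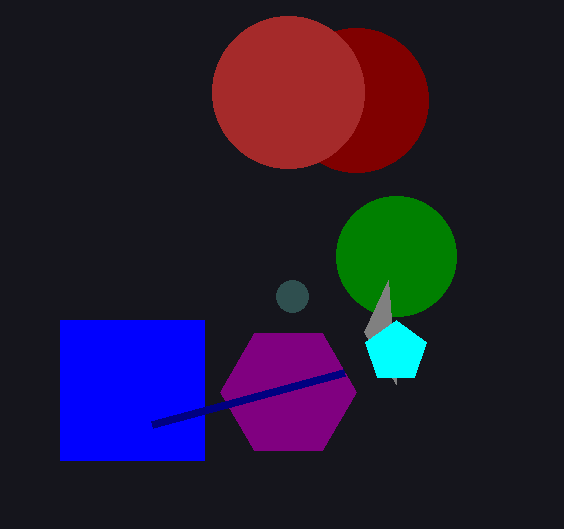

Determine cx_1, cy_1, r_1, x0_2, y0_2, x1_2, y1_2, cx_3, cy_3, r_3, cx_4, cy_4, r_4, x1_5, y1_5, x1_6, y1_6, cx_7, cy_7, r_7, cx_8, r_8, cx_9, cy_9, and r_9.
cx_1 = 288, cy_1 = 392, r_1 = 68, x0_2 = 60, y0_2 = 320, x1_2 = 204, y1_2 = 460, cx_3 = 356, cy_3 = 100, r_3 = 72, cx_4 = 396, cy_4 = 256, r_4 = 60, x1_5 = 344, y1_5 = 372, x1_6 = 388, y1_6 = 280, cx_7 = 396, cy_7 = 352, r_7 = 32, cx_8 = 292, r_8 = 16, cx_9 = 288, cy_9 = 92, r_9 = 76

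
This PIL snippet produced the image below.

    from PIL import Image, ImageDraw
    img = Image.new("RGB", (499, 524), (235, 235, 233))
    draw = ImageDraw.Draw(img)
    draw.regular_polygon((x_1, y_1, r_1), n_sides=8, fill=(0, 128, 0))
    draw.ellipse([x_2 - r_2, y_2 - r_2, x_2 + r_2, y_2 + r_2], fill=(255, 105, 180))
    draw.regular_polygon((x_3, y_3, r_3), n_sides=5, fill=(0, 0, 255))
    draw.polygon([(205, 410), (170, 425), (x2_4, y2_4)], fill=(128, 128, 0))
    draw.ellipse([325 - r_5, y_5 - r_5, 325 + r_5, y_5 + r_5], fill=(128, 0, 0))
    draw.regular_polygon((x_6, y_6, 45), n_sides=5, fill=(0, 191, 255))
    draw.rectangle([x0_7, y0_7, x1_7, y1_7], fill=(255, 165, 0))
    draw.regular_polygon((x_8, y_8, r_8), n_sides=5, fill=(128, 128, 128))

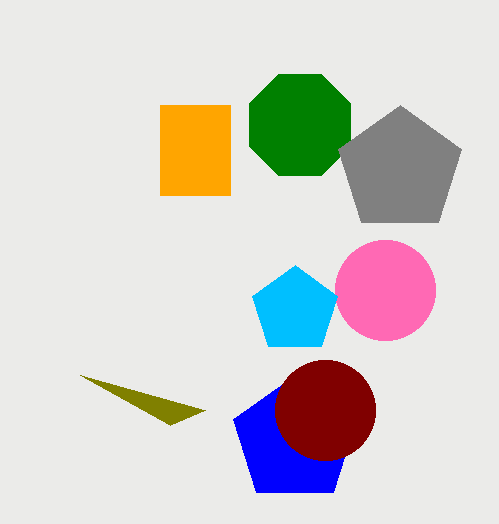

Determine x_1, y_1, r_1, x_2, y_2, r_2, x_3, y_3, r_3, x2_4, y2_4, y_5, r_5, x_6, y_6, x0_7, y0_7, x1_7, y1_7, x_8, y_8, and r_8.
x_1 = 300; y_1 = 125; r_1 = 55; x_2 = 385; y_2 = 290; r_2 = 50; x_3 = 295; y_3 = 440; r_3 = 65; x2_4 = 80; y2_4 = 375; y_5 = 410; r_5 = 50; x_6 = 295; y_6 = 310; x0_7 = 160; y0_7 = 105; x1_7 = 230; y1_7 = 195; x_8 = 400; y_8 = 170; r_8 = 65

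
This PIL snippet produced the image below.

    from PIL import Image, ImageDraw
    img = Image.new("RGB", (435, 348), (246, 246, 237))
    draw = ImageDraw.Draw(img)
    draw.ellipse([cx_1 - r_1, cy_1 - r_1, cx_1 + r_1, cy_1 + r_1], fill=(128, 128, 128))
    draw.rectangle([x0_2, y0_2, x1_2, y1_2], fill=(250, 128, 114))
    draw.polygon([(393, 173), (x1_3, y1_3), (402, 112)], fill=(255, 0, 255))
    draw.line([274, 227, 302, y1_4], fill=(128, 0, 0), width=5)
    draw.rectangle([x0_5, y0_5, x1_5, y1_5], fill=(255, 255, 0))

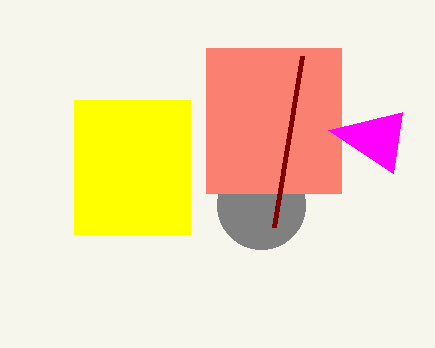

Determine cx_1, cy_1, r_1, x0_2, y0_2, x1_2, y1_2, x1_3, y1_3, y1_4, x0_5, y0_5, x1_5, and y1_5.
cx_1 = 261
cy_1 = 205
r_1 = 44
x0_2 = 206
y0_2 = 48
x1_2 = 341
y1_2 = 193
x1_3 = 328
y1_3 = 130
y1_4 = 56
x0_5 = 74
y0_5 = 100
x1_5 = 190
y1_5 = 234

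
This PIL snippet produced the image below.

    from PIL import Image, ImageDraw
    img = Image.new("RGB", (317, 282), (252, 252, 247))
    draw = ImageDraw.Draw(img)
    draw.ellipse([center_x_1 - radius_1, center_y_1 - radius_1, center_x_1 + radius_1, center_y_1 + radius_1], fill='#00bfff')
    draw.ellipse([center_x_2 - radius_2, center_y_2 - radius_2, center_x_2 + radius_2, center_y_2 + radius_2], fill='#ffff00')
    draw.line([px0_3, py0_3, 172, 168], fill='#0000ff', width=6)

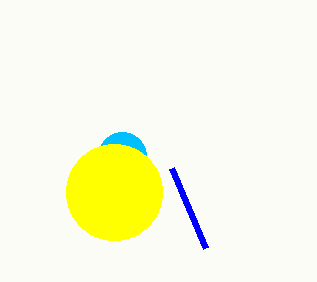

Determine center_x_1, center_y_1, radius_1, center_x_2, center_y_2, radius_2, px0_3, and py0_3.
center_x_1 = 122, center_y_1 = 156, radius_1 = 24, center_x_2 = 114, center_y_2 = 192, radius_2 = 48, px0_3 = 206, py0_3 = 248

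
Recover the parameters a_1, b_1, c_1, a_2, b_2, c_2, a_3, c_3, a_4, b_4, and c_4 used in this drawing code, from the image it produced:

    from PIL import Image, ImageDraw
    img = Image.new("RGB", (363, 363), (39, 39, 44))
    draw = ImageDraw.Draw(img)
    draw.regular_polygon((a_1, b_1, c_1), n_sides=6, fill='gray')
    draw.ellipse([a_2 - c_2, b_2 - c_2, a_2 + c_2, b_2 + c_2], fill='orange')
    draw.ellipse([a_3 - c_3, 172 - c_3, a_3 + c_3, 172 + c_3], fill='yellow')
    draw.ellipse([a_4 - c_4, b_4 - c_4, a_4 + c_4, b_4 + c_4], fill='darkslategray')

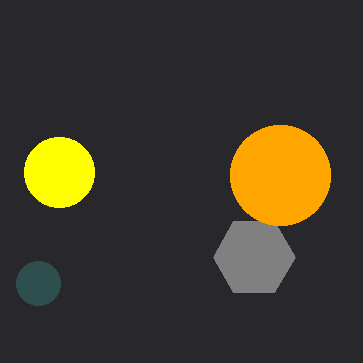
a_1 = 254; b_1 = 257; c_1 = 41; a_2 = 280; b_2 = 175; c_2 = 50; a_3 = 59; c_3 = 35; a_4 = 38; b_4 = 283; c_4 = 22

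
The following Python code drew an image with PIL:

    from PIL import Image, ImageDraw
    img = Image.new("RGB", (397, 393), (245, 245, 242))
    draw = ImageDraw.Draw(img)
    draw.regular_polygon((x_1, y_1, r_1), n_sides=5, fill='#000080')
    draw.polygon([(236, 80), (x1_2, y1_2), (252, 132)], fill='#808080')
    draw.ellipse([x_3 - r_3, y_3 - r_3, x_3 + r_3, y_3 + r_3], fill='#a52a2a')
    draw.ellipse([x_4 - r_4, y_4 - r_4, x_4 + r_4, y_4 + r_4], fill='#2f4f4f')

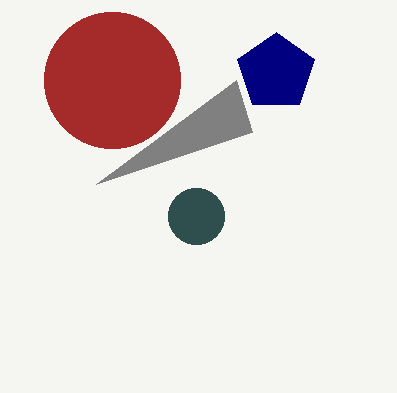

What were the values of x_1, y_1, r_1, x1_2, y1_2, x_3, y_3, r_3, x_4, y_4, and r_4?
x_1 = 276; y_1 = 72; r_1 = 40; x1_2 = 96; y1_2 = 184; x_3 = 112; y_3 = 80; r_3 = 68; x_4 = 196; y_4 = 216; r_4 = 28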